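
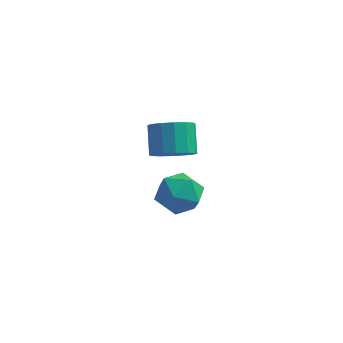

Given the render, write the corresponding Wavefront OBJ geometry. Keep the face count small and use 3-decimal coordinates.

v 2.043 4.797 -3.048
v 2.993 4.523 -2.428
v 1.267 3.137 -2.592
v 2.217 2.863 -1.972
v 1.503 3.709 -1.602
v 1.983 4.735 -1.884
v 2.277 2.925 -3.136
v 2.757 3.951 -3.418
v 3.138 3.366 -2.482
v 2.659 3.85 -1.535
v 1.601 3.81 -3.485
v 1.122 4.294 -2.538
v 2.593 1.731 1.595
v 3.31 1.379 2.128
v 2.924 2.278 3.239
v 2.207 2.629 2.705
v 3.507 1.765 1.885
v 3.122 2.663 2.995
v 3.46 2.141 1.564
v 3.074 3.04 2.674
v 3.181 2.407 1.251
v 2.795 3.306 2.362
v 2.743 2.493 1.03
v 2.358 3.391 2.141
v 2.266 2.373 0.961
v 1.88 3.272 2.072
v 1.876 2.082 1.061
v 1.49 2.981 2.172
v 1.678 1.697 1.305
v 1.293 2.595 2.415
v 1.726 1.32 1.626
v 1.34 2.219 2.736
v 2.005 1.054 1.938
v 1.619 1.953 3.049
v 2.442 0.969 2.159
v 2.057 1.867 3.27
v 2.92 1.088 2.228
v 2.534 1.987 3.339
f 1 12 6
f 1 6 2
f 1 2 8
f 1 8 11
f 1 11 12
f 2 6 10
f 6 12 5
f 12 11 3
f 11 8 7
f 8 2 9
f 4 10 5
f 4 5 3
f 4 3 7
f 4 7 9
f 4 9 10
f 5 10 6
f 3 5 12
f 7 3 11
f 9 7 8
f 10 9 2
f 14 13 17
f 14 17 15
f 15 17 18
f 15 18 16
f 17 13 19
f 17 19 18
f 18 19 20
f 18 20 16
f 19 13 21
f 19 21 20
f 20 21 22
f 20 22 16
f 21 13 23
f 21 23 22
f 22 23 24
f 22 24 16
f 23 13 25
f 23 25 24
f 24 25 26
f 24 26 16
f 25 13 27
f 25 27 26
f 26 27 28
f 26 28 16
f 27 13 29
f 27 29 28
f 28 29 30
f 28 30 16
f 29 13 31
f 29 31 30
f 30 31 32
f 30 32 16
f 31 13 33
f 31 33 32
f 32 33 34
f 32 34 16
f 33 13 35
f 33 35 34
f 34 35 36
f 34 36 16
f 35 13 37
f 35 37 36
f 36 37 38
f 36 38 16
f 37 13 14
f 37 14 38
f 38 14 15
f 38 15 16



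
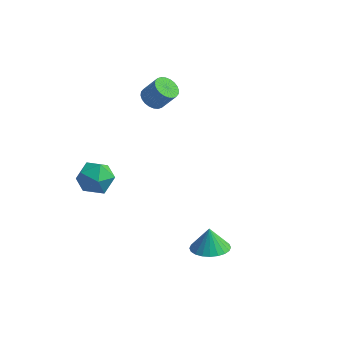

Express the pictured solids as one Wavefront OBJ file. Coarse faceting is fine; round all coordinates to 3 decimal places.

v -1.042 3.55 0.342
v -0.53 3.393 -0.008
v 0.134 3.473 0.928
v -0.378 3.63 1.278
v -0.529 3.642 -0.03
v 0.135 3.722 0.906
v -0.607 3.877 0.005
v 0.057 3.957 0.941
v -0.751 4.062 0.092
v -0.087 4.142 1.027
v -0.939 4.169 0.216
v -0.275 4.249 1.151
v -1.143 4.182 0.36
v -0.479 4.262 1.295
v -1.331 4.098 0.501
v -0.667 4.179 1.436
v -1.476 3.932 0.617
v -0.812 4.012 1.553
v -1.554 3.707 0.692
v -0.89 3.787 1.628
v -1.555 3.458 0.714
v -0.891 3.538 1.65
v -1.477 3.223 0.679
v -0.813 3.303 1.615
v -1.333 3.038 0.593
v -0.669 3.118 1.528
v -1.145 2.931 0.469
v -0.481 3.011 1.404
v -0.941 2.918 0.325
v -0.277 2.998 1.26
v -0.753 3.001 0.184
v -0.089 3.082 1.119
v -0.608 3.168 0.067
v 0.056 3.248 1.003
v -1.072 -1.33 -0.194
v -0.804 -1.715 -0.992
v -1.756 -2.605 0.192
v -1.488 -2.99 -0.606
v -0.862 -2.793 0.045
v -0.439 -2.005 -0.193
v -2.121 -2.315 -0.607
v -1.698 -1.527 -0.845
v -1.453 -2.323 -1.247
v -0.674 -2.619 -0.844
v -1.886 -1.701 0.044
v -1.107 -1.997 0.447
v 3.779 -1.729 -3.841
v 4.368 -2.333 -3.591
v 3.621 -1.451 -2.799
v 4.569 -2.057 -3.634
v 4.649 -1.732 -3.708
v 4.597 -1.406 -3.803
v 4.42 -1.129 -3.904
v 4.146 -0.944 -3.994
v 3.816 -0.878 -4.062
v 3.48 -0.941 -4.096
v 3.19 -1.125 -4.091
v 2.989 -1.4 -4.048
v 2.909 -1.725 -3.974
v 2.961 -2.051 -3.879
v 3.138 -2.328 -3.779
v 3.412 -2.514 -3.688
v 3.742 -2.58 -3.62
v 4.078 -2.516 -3.586
f 2 1 5
f 2 5 3
f 3 5 6
f 3 6 4
f 5 1 7
f 5 7 6
f 6 7 8
f 6 8 4
f 7 1 9
f 7 9 8
f 8 9 10
f 8 10 4
f 9 1 11
f 9 11 10
f 10 11 12
f 10 12 4
f 11 1 13
f 11 13 12
f 12 13 14
f 12 14 4
f 13 1 15
f 13 15 14
f 14 15 16
f 14 16 4
f 15 1 17
f 15 17 16
f 16 17 18
f 16 18 4
f 17 1 19
f 17 19 18
f 18 19 20
f 18 20 4
f 19 1 21
f 19 21 20
f 20 21 22
f 20 22 4
f 21 1 23
f 21 23 22
f 22 23 24
f 22 24 4
f 23 1 25
f 23 25 24
f 24 25 26
f 24 26 4
f 25 1 27
f 25 27 26
f 26 27 28
f 26 28 4
f 27 1 29
f 27 29 28
f 28 29 30
f 28 30 4
f 29 1 31
f 29 31 30
f 30 31 32
f 30 32 4
f 31 1 33
f 31 33 32
f 32 33 34
f 32 34 4
f 33 1 2
f 33 2 34
f 34 2 3
f 34 3 4
f 35 46 40
f 35 40 36
f 35 36 42
f 35 42 45
f 35 45 46
f 36 40 44
f 40 46 39
f 46 45 37
f 45 42 41
f 42 36 43
f 38 44 39
f 38 39 37
f 38 37 41
f 38 41 43
f 38 43 44
f 39 44 40
f 37 39 46
f 41 37 45
f 43 41 42
f 44 43 36
f 48 47 50
f 48 50 49
f 50 47 51
f 50 51 49
f 51 47 52
f 51 52 49
f 52 47 53
f 52 53 49
f 53 47 54
f 53 54 49
f 54 47 55
f 54 55 49
f 55 47 56
f 55 56 49
f 56 47 57
f 56 57 49
f 57 47 58
f 57 58 49
f 58 47 59
f 58 59 49
f 59 47 60
f 59 60 49
f 60 47 61
f 60 61 49
f 61 47 62
f 61 62 49
f 62 47 63
f 62 63 49
f 63 47 64
f 63 64 49
f 64 47 48
f 64 48 49



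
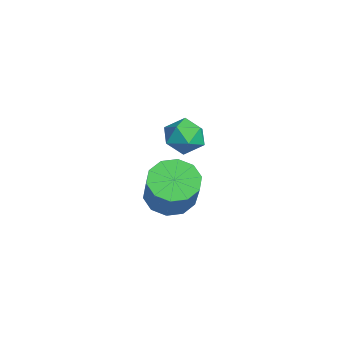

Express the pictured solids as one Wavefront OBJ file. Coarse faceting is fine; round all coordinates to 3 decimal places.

v 3.385 -0.096 -4.19
v 3.794 -0.785 -4.554
v 4.924 -0.853 -3.154
v 4.515 -0.164 -2.79
v 4.039 -0.332 -4.729
v 5.169 -0.4 -3.329
v 4.035 0.211 -4.699
v 5.164 0.143 -3.299
v 3.782 0.637 -4.474
v 4.911 0.568 -3.074
v 3.377 0.783 -4.141
v 4.507 0.714 -2.741
v 2.976 0.593 -3.826
v 4.106 0.525 -2.426
v 2.731 0.14 -3.651
v 3.861 0.072 -2.251
v 2.736 -0.403 -3.681
v 3.865 -0.471 -2.281
v 2.989 -0.828 -3.906
v 4.118 -0.897 -2.506
v 3.393 -0.974 -4.239
v 4.523 -1.043 -2.839
v 0.152 1.558 -3.168
v 0.797 1.368 -2.718
v 0.223 0.392 -3.762
v 0.868 0.202 -3.312
v 0.139 0.263 -2.967
v 0.095 0.983 -2.6
v 0.925 0.777 -3.88
v 0.881 1.497 -3.513
v 1.276 0.885 -3.158
v 0.789 0.568 -2.594
v 0.231 1.192 -3.886
v -0.256 0.875 -3.322
f 2 1 5
f 2 5 3
f 3 5 6
f 3 6 4
f 5 1 7
f 5 7 6
f 6 7 8
f 6 8 4
f 7 1 9
f 7 9 8
f 8 9 10
f 8 10 4
f 9 1 11
f 9 11 10
f 10 11 12
f 10 12 4
f 11 1 13
f 11 13 12
f 12 13 14
f 12 14 4
f 13 1 15
f 13 15 14
f 14 15 16
f 14 16 4
f 15 1 17
f 15 17 16
f 16 17 18
f 16 18 4
f 17 1 19
f 17 19 18
f 18 19 20
f 18 20 4
f 19 1 21
f 19 21 20
f 20 21 22
f 20 22 4
f 21 1 2
f 21 2 22
f 22 2 3
f 22 3 4
f 23 34 28
f 23 28 24
f 23 24 30
f 23 30 33
f 23 33 34
f 24 28 32
f 28 34 27
f 34 33 25
f 33 30 29
f 30 24 31
f 26 32 27
f 26 27 25
f 26 25 29
f 26 29 31
f 26 31 32
f 27 32 28
f 25 27 34
f 29 25 33
f 31 29 30
f 32 31 24



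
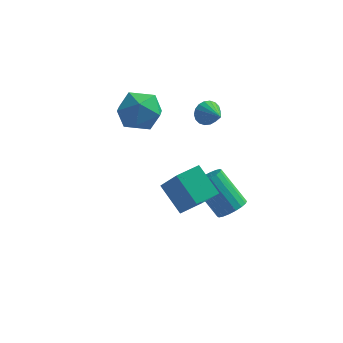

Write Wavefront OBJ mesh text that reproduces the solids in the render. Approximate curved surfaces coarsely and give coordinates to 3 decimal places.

v -1.419 4.214 1.645
v -0.495 4.859 1.947
v -0.345 2.661 1.673
v 0.579 3.306 1.975
v -0.297 3.152 2.73
v -0.961 4.112 2.713
v 0.121 3.408 0.907
v -0.543 4.368 0.89
v 0.457 4.361 1.491
v 0.199 4.202 2.618
v -1.039 3.318 1.002
v -1.297 3.159 2.129
v 3.925 2.487 -3.26
v 4.39 2.134 -2.759
v 3.16 2.699 -1.219
v 2.695 3.053 -1.72
v 4.519 2.451 -2.772
v 3.29 3.016 -1.232
v 4.531 2.775 -2.882
v 3.301 3.34 -1.342
v 4.422 3.043 -3.067
v 3.193 3.608 -1.527
v 4.215 3.2 -3.29
v 2.985 3.765 -1.75
v 3.95 3.216 -3.507
v 2.721 3.781 -1.967
v 3.681 3.088 -3.675
v 2.451 3.653 -2.135
v 3.46 2.841 -3.761
v 2.23 3.406 -2.221
v 3.33 2.524 -3.748
v 2.101 3.089 -2.208
v 3.319 2.2 -3.638
v 2.089 2.765 -2.098
v 3.427 1.932 -3.453
v 2.198 2.497 -1.913
v 3.635 1.775 -3.23
v 2.405 2.34 -1.69
v 3.899 1.759 -3.013
v 2.67 2.324 -1.473
v 4.169 1.887 -2.845
v 2.939 2.452 -1.305
v 2.97 -1.338 0.11
v 1.978 -0.54 1.159
v 2.095 -0.293 -1.513
v 1.103 0.505 -0.464
v 3.777 -0.485 0.224
v 2.785 0.313 1.273
v 2.902 0.56 -1.399
v 1.91 1.358 -0.35
v 2.743 2.711 2.856
v 3.11 2.75 2.32
v 3.457 1.889 3.284
v 3.231 2.946 2.496
v 3.255 3.096 2.742
v 3.178 3.169 3.011
v 3.015 3.152 3.249
v 2.798 3.047 3.41
v 2.57 2.876 3.46
v 2.377 2.672 3.391
v 2.256 2.476 3.216
v 2.232 2.327 2.97
v 2.309 2.254 2.701
v 2.472 2.271 2.462
v 2.689 2.376 2.302
v 2.916 2.547 2.251
f 1 12 6
f 1 6 2
f 1 2 8
f 1 8 11
f 1 11 12
f 2 6 10
f 6 12 5
f 12 11 3
f 11 8 7
f 8 2 9
f 4 10 5
f 4 5 3
f 4 3 7
f 4 7 9
f 4 9 10
f 5 10 6
f 3 5 12
f 7 3 11
f 9 7 8
f 10 9 2
f 14 13 17
f 14 17 15
f 15 17 18
f 15 18 16
f 17 13 19
f 17 19 18
f 18 19 20
f 18 20 16
f 19 13 21
f 19 21 20
f 20 21 22
f 20 22 16
f 21 13 23
f 21 23 22
f 22 23 24
f 22 24 16
f 23 13 25
f 23 25 24
f 24 25 26
f 24 26 16
f 25 13 27
f 25 27 26
f 26 27 28
f 26 28 16
f 27 13 29
f 27 29 28
f 28 29 30
f 28 30 16
f 29 13 31
f 29 31 30
f 30 31 32
f 30 32 16
f 31 13 33
f 31 33 32
f 32 33 34
f 32 34 16
f 33 13 35
f 33 35 34
f 34 35 36
f 34 36 16
f 35 13 37
f 35 37 36
f 36 37 38
f 36 38 16
f 37 13 39
f 37 39 38
f 38 39 40
f 38 40 16
f 39 13 41
f 39 41 40
f 40 41 42
f 40 42 16
f 41 13 14
f 41 14 42
f 42 14 15
f 42 15 16
f 44 46 43
f 47 44 43
f 43 46 45
f 45 47 43
f 44 50 46
f 48 44 47
f 48 50 44
f 46 50 45
f 49 47 45
f 45 50 49
f 49 48 47
f 50 48 49
f 52 51 54
f 52 54 53
f 54 51 55
f 54 55 53
f 55 51 56
f 55 56 53
f 56 51 57
f 56 57 53
f 57 51 58
f 57 58 53
f 58 51 59
f 58 59 53
f 59 51 60
f 59 60 53
f 60 51 61
f 60 61 53
f 61 51 62
f 61 62 53
f 62 51 63
f 62 63 53
f 63 51 64
f 63 64 53
f 64 51 65
f 64 65 53
f 65 51 66
f 65 66 53
f 66 51 52
f 66 52 53



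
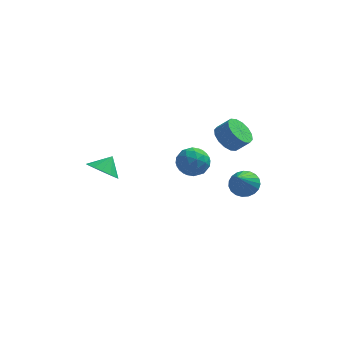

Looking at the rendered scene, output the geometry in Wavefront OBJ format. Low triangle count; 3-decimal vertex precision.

v -4.064 -3.226 0.712
v -3.34 -2.974 0.055
v -3.576 -2.554 1.508
v -3.716 -2.618 -0.015
v -4.186 -2.425 0.11
v -4.623 -2.446 0.396
v -4.91 -2.677 0.767
v -4.97 -3.054 1.124
v -4.788 -3.478 1.37
v -4.412 -3.834 1.44
v -3.942 -4.027 1.315
v -3.506 -4.006 1.028
v -3.218 -3.775 0.657
v -3.158 -3.398 0.301
v 0.686 2.545 -1.061
v 1.382 2.112 -1.753
v -0.542 1.448 -1.607
v 0.154 1.015 -2.299
v 0.285 0.867 -1.245
v 1.044 1.546 -0.908
v -0.204 2.014 -2.452
v 0.555 2.693 -2.115
v 0.831 1.784 -2.613
v 1.133 1.075 -1.867
v -0.293 2.485 -1.493
v 0.009 1.776 -0.747
v 1.142 2.425 -1.359
v -0.302 1.135 -2.001
v -0.225 1.048 -1.381
v 0.184 0.794 -1.789
v 0.943 2.092 -0.862
v 1.352 1.838 -1.269
v 0.707 1.106 -0.97
v -0.512 1.722 -2.091
v -0.103 1.468 -2.498
v 0.656 2.766 -1.571
v 1.065 2.512 -1.979
v 0.133 2.454 -2.39
v 1.227 1.978 -2.272
v 0.505 1.333 -2.593
v 0.295 1.92 -2.683
v 0.741 2.319 -2.484
v 1.404 1.561 -1.833
v 0.683 0.916 -2.154
v 0.76 0.829 -1.535
v 1.206 1.228 -1.336
v 1.081 1.368 -2.339
v 0.157 2.644 -1.206
v -0.564 1.999 -1.527
v -0.366 2.332 -2.024
v 0.08 2.731 -1.825
v 0.335 2.227 -0.767
v -0.387 1.582 -1.088
v 0.099 1.241 -0.876
v 0.545 1.64 -0.677
v -0.241 2.192 -1.021
v 2.33 1.554 0.573
v 3.026 1.535 -0.13
v 3.807 1.487 0.644
v 3.11 1.506 1.347
v 2.955 2.032 -0.027
v 3.735 1.984 0.747
v 2.717 2.401 0.236
v 3.497 2.353 1.01
v 2.374 2.543 0.59
v 3.154 2.495 1.364
v 2.02 2.42 0.94
v 2.8 2.371 1.714
v 1.749 2.065 1.191
v 2.529 2.016 1.965
v 1.633 1.573 1.276
v 2.414 1.525 2.05
v 1.705 1.076 1.173
v 2.485 1.028 1.947
v 1.943 0.707 0.91
v 2.723 0.659 1.684
v 2.286 0.565 0.556
v 3.066 0.517 1.33
v 2.64 0.689 0.206
v 3.42 0.64 0.98
v 2.911 1.044 -0.045
v 3.691 0.995 0.729
v 3.461 0.416 -2.373
v 4.298 0.065 -2.527
v 3.139 -1.036 -0.807
v 4.371 0.332 -2.263
v 4.287 0.614 -2.019
v 4.061 0.862 -1.835
v 3.73 1.033 -1.745
v 3.354 1.097 -1.763
v 2.996 1.044 -1.887
v 2.718 0.882 -2.094
v 2.569 0.639 -2.35
v 2.574 0.358 -2.61
v 2.733 0.087 -2.828
v 3.018 -0.127 -2.968
v 3.379 -0.247 -3.005
v 3.755 -0.252 -2.933
v 4.08 -0.142 -2.763
f 2 1 4
f 2 4 3
f 4 1 5
f 4 5 3
f 5 1 6
f 5 6 3
f 6 1 7
f 6 7 3
f 7 1 8
f 7 8 3
f 8 1 9
f 8 9 3
f 9 1 10
f 9 10 3
f 10 1 11
f 10 11 3
f 11 1 12
f 11 12 3
f 12 1 13
f 12 13 3
f 13 1 14
f 13 14 3
f 14 1 2
f 14 2 3
f 15 52 31
f 52 26 55
f 31 55 20
f 52 55 31
f 15 31 27
f 31 20 32
f 27 32 16
f 31 32 27
f 15 27 36
f 27 16 37
f 36 37 22
f 27 37 36
f 15 36 48
f 36 22 51
f 48 51 25
f 36 51 48
f 15 48 52
f 48 25 56
f 52 56 26
f 48 56 52
f 16 32 43
f 32 20 46
f 43 46 24
f 32 46 43
f 20 55 33
f 55 26 54
f 33 54 19
f 55 54 33
f 26 56 53
f 56 25 49
f 53 49 17
f 56 49 53
f 25 51 50
f 51 22 38
f 50 38 21
f 51 38 50
f 22 37 42
f 37 16 39
f 42 39 23
f 37 39 42
f 18 44 30
f 44 24 45
f 30 45 19
f 44 45 30
f 18 30 28
f 30 19 29
f 28 29 17
f 30 29 28
f 18 28 35
f 28 17 34
f 35 34 21
f 28 34 35
f 18 35 40
f 35 21 41
f 40 41 23
f 35 41 40
f 18 40 44
f 40 23 47
f 44 47 24
f 40 47 44
f 19 45 33
f 45 24 46
f 33 46 20
f 45 46 33
f 17 29 53
f 29 19 54
f 53 54 26
f 29 54 53
f 21 34 50
f 34 17 49
f 50 49 25
f 34 49 50
f 23 41 42
f 41 21 38
f 42 38 22
f 41 38 42
f 24 47 43
f 47 23 39
f 43 39 16
f 47 39 43
f 58 57 61
f 58 61 59
f 59 61 62
f 59 62 60
f 61 57 63
f 61 63 62
f 62 63 64
f 62 64 60
f 63 57 65
f 63 65 64
f 64 65 66
f 64 66 60
f 65 57 67
f 65 67 66
f 66 67 68
f 66 68 60
f 67 57 69
f 67 69 68
f 68 69 70
f 68 70 60
f 69 57 71
f 69 71 70
f 70 71 72
f 70 72 60
f 71 57 73
f 71 73 72
f 72 73 74
f 72 74 60
f 73 57 75
f 73 75 74
f 74 75 76
f 74 76 60
f 75 57 77
f 75 77 76
f 76 77 78
f 76 78 60
f 77 57 79
f 77 79 78
f 78 79 80
f 78 80 60
f 79 57 81
f 79 81 80
f 80 81 82
f 80 82 60
f 81 57 58
f 81 58 82
f 82 58 59
f 82 59 60
f 84 83 86
f 84 86 85
f 86 83 87
f 86 87 85
f 87 83 88
f 87 88 85
f 88 83 89
f 88 89 85
f 89 83 90
f 89 90 85
f 90 83 91
f 90 91 85
f 91 83 92
f 91 92 85
f 92 83 93
f 92 93 85
f 93 83 94
f 93 94 85
f 94 83 95
f 94 95 85
f 95 83 96
f 95 96 85
f 96 83 97
f 96 97 85
f 97 83 98
f 97 98 85
f 98 83 99
f 98 99 85
f 99 83 84
f 99 84 85



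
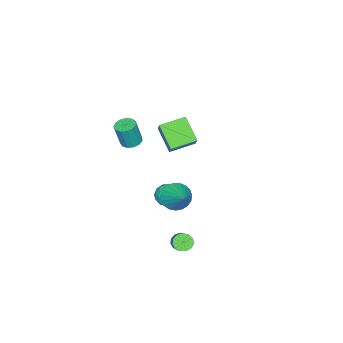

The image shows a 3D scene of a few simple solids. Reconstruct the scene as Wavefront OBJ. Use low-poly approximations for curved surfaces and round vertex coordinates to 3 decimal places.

v 0.579 -1.9 1.974
v 1.163 -2.162 1.815
v 1.486 -2.382 3.367
v 0.901 -2.12 3.526
v 1.219 -1.796 1.856
v 1.542 -2.016 3.407
v 1.072 -1.464 1.933
v 1.395 -1.684 3.485
v 0.768 -1.27 2.024
v 1.091 -1.49 3.576
v 0.404 -1.276 2.099
v 0.727 -1.496 3.651
v 0.095 -1.48 2.134
v 0.418 -1.7 3.686
v -0.06 -1.818 2.119
v 0.263 -2.038 3.67
v -0.013 -2.181 2.057
v 0.31 -2.401 3.609
v 0.222 -2.456 1.97
v 0.545 -2.676 3.521
v 0.571 -2.554 1.883
v 0.894 -2.774 3.435
v 0.921 -2.444 1.826
v 1.244 -2.664 3.377
v 3.395 2.896 -3.004
v 3.804 2.948 -3.441
v 4.574 3.515 -2.652
v 4.165 3.464 -2.216
v 3.613 3.227 -3.455
v 4.384 3.794 -2.666
v 3.353 3.401 -3.327
v 4.124 3.968 -2.538
v 3.107 3.415 -3.096
v 3.877 3.982 -2.307
v 2.952 3.264 -2.836
v 3.722 3.831 -2.047
v 2.937 2.997 -2.63
v 3.708 3.564 -1.841
v 3.068 2.697 -2.542
v 3.838 3.265 -1.753
v 3.303 2.461 -2.601
v 4.073 3.029 -1.813
v 3.566 2.363 -2.789
v 4.337 2.931 -2
v 3.776 2.435 -3.045
v 4.546 3.002 -2.256
v 3.864 2.652 -3.287
v 4.635 3.22 -2.499
v -3.115 -1.484 -1.371
v -3.803 -2.648 -0.123
v -4.296 -0.369 -0.982
v -4.984 -1.533 0.266
v -1.956 -0.727 -0.026
v -2.644 -1.891 1.222
v -3.137 0.388 0.363
v -3.825 -0.776 1.611
v 2.019 1.823 -0.472
v 2.806 1.476 -0.85
v 2.981 2.937 0.512
v 2.72 1.768 -1.095
v 2.512 2.069 -1.233
v 2.219 2.328 -1.239
v 1.891 2.499 -1.112
v 1.586 2.554 -0.875
v 1.355 2.482 -0.568
v 1.239 2.296 -0.244
v 1.258 2.029 0.041
v 1.408 1.726 0.237
v 1.664 1.44 0.31
v 1.981 1.22 0.248
v 2.305 1.104 0.062
v 2.579 1.113 -0.216
v 2.757 1.245 -0.539
v 1.158 1.158 -2.161
v 1.62 0.556 -1.821
v 0.08 0.704 -1.499
v 0.542 0.102 -1.159
v 0.664 0.894 -0.939
v 1.33 1.175 -1.348
v 0.37 0.085 -1.972
v 1.036 0.366 -2.381
v 1.133 -0.106 -1.704
v 1.314 0.393 -1.066
v 0.386 0.867 -2.254
v 0.567 1.366 -1.616
v 1.484 0.897 -2.049
v 0.216 0.363 -1.271
v 0.288 0.828 -1.141
v 0.559 0.475 -0.942
v 1.313 1.26 -1.771
v 1.585 0.907 -1.571
v 1.023 1.105 -1.053
v 0.115 0.353 -1.749
v 0.387 -0 -1.549
v 1.141 0.785 -2.378
v 1.412 0.432 -2.179
v 0.677 0.155 -2.267
v 1.469 0.154 -1.781
v 0.835 -0.113 -1.392
v 0.734 -0.123 -1.869
v 1.126 0.042 -2.11
v 1.575 0.448 -1.406
v 0.942 0.181 -1.017
v 1.013 0.646 -0.887
v 1.405 0.811 -1.128
v 1.289 0.058 -1.337
v 0.758 1.079 -2.303
v 0.125 0.812 -1.914
v 0.295 0.449 -2.192
v 0.687 0.614 -2.433
v 0.865 1.373 -1.928
v 0.231 1.106 -1.539
v 0.574 1.218 -1.21
v 0.966 1.383 -1.451
v 0.411 1.202 -1.983
f 2 1 5
f 2 5 3
f 3 5 6
f 3 6 4
f 5 1 7
f 5 7 6
f 6 7 8
f 6 8 4
f 7 1 9
f 7 9 8
f 8 9 10
f 8 10 4
f 9 1 11
f 9 11 10
f 10 11 12
f 10 12 4
f 11 1 13
f 11 13 12
f 12 13 14
f 12 14 4
f 13 1 15
f 13 15 14
f 14 15 16
f 14 16 4
f 15 1 17
f 15 17 16
f 16 17 18
f 16 18 4
f 17 1 19
f 17 19 18
f 18 19 20
f 18 20 4
f 19 1 21
f 19 21 20
f 20 21 22
f 20 22 4
f 21 1 23
f 21 23 22
f 22 23 24
f 22 24 4
f 23 1 2
f 23 2 24
f 24 2 3
f 24 3 4
f 26 25 29
f 26 29 27
f 27 29 30
f 27 30 28
f 29 25 31
f 29 31 30
f 30 31 32
f 30 32 28
f 31 25 33
f 31 33 32
f 32 33 34
f 32 34 28
f 33 25 35
f 33 35 34
f 34 35 36
f 34 36 28
f 35 25 37
f 35 37 36
f 36 37 38
f 36 38 28
f 37 25 39
f 37 39 38
f 38 39 40
f 38 40 28
f 39 25 41
f 39 41 40
f 40 41 42
f 40 42 28
f 41 25 43
f 41 43 42
f 42 43 44
f 42 44 28
f 43 25 45
f 43 45 44
f 44 45 46
f 44 46 28
f 45 25 47
f 45 47 46
f 46 47 48
f 46 48 28
f 47 25 26
f 47 26 48
f 48 26 27
f 48 27 28
f 50 52 49
f 53 50 49
f 49 52 51
f 51 53 49
f 50 56 52
f 54 50 53
f 54 56 50
f 52 56 51
f 55 53 51
f 51 56 55
f 55 54 53
f 56 54 55
f 58 57 60
f 58 60 59
f 60 57 61
f 60 61 59
f 61 57 62
f 61 62 59
f 62 57 63
f 62 63 59
f 63 57 64
f 63 64 59
f 64 57 65
f 64 65 59
f 65 57 66
f 65 66 59
f 66 57 67
f 66 67 59
f 67 57 68
f 67 68 59
f 68 57 69
f 68 69 59
f 69 57 70
f 69 70 59
f 70 57 71
f 70 71 59
f 71 57 72
f 71 72 59
f 72 57 73
f 72 73 59
f 73 57 58
f 73 58 59
f 74 111 90
f 111 85 114
f 90 114 79
f 111 114 90
f 74 90 86
f 90 79 91
f 86 91 75
f 90 91 86
f 74 86 95
f 86 75 96
f 95 96 81
f 86 96 95
f 74 95 107
f 95 81 110
f 107 110 84
f 95 110 107
f 74 107 111
f 107 84 115
f 111 115 85
f 107 115 111
f 75 91 102
f 91 79 105
f 102 105 83
f 91 105 102
f 79 114 92
f 114 85 113
f 92 113 78
f 114 113 92
f 85 115 112
f 115 84 108
f 112 108 76
f 115 108 112
f 84 110 109
f 110 81 97
f 109 97 80
f 110 97 109
f 81 96 101
f 96 75 98
f 101 98 82
f 96 98 101
f 77 103 89
f 103 83 104
f 89 104 78
f 103 104 89
f 77 89 87
f 89 78 88
f 87 88 76
f 89 88 87
f 77 87 94
f 87 76 93
f 94 93 80
f 87 93 94
f 77 94 99
f 94 80 100
f 99 100 82
f 94 100 99
f 77 99 103
f 99 82 106
f 103 106 83
f 99 106 103
f 78 104 92
f 104 83 105
f 92 105 79
f 104 105 92
f 76 88 112
f 88 78 113
f 112 113 85
f 88 113 112
f 80 93 109
f 93 76 108
f 109 108 84
f 93 108 109
f 82 100 101
f 100 80 97
f 101 97 81
f 100 97 101
f 83 106 102
f 106 82 98
f 102 98 75
f 106 98 102



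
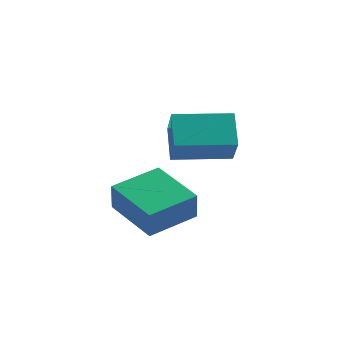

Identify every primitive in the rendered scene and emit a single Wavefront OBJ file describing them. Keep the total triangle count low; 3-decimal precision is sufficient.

v -1.236 -2.905 -4.177
v -1.169 -3.184 -3.053
v -0.021 -1.472 -3.894
v 0.046 -1.751 -2.769
v 0.374 -4.189 -4.591
v 0.441 -4.468 -3.466
v 1.589 -2.756 -4.307
v 1.656 -3.035 -3.183
v 1.001 -3.966 -1.125
v 1.323 -4.728 -0.071
v 0.653 -2.945 -0.28
v 0.975 -3.707 0.774
v 2.865 -3.273 -1.194
v 3.187 -4.035 -0.14
v 2.517 -2.252 -0.349
v 2.839 -3.014 0.705
f 2 4 1
f 5 2 1
f 1 4 3
f 3 5 1
f 2 8 4
f 6 2 5
f 6 8 2
f 4 8 3
f 7 5 3
f 3 8 7
f 7 6 5
f 8 6 7
f 10 12 9
f 13 10 9
f 9 12 11
f 11 13 9
f 10 16 12
f 14 10 13
f 14 16 10
f 12 16 11
f 15 13 11
f 11 16 15
f 15 14 13
f 16 14 15



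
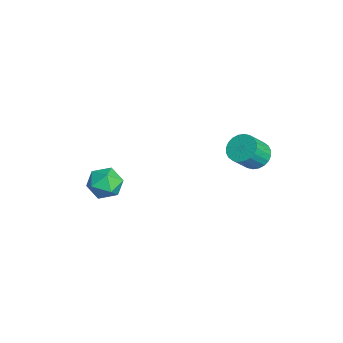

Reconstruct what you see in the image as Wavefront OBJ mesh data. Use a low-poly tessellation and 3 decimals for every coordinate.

v -1.799 -3.327 -4.524
v -1.287 -3.703 -3.837
v -3.033 -4.017 -3.983
v -2.521 -4.393 -3.296
v -2.686 -3.472 -3.306
v -1.924 -3.045 -3.64
v -2.396 -4.675 -4.18
v -1.634 -4.248 -4.514
v -1.656 -4.536 -3.624
v -1.836 -3.793 -3.084
v -2.484 -3.927 -4.736
v -2.664 -3.184 -4.196
v 2.351 2.025 0.859
v 2.953 2.453 0.911
v 3.39 1.722 1.854
v 2.789 1.295 1.801
v 2.774 2.584 1.096
v 3.211 1.854 2.038
v 2.531 2.631 1.245
v 2.968 1.9 2.187
v 2.261 2.585 1.335
v 2.698 1.854 2.277
v 2.004 2.454 1.352
v 2.441 1.723 2.294
v 1.8 2.257 1.295
v 2.237 1.527 2.237
v 1.68 2.026 1.171
v 2.117 1.295 2.113
v 1.663 1.794 0.999
v 2.1 1.063 1.941
v 1.75 1.598 0.806
v 2.187 0.867 1.749
v 1.929 1.466 0.622
v 2.366 0.736 1.564
v 2.172 1.42 0.473
v 2.609 0.689 1.415
v 2.442 1.466 0.383
v 2.879 0.735 1.325
v 2.699 1.597 0.366
v 3.136 0.866 1.308
v 2.903 1.793 0.423
v 3.34 1.063 1.365
v 3.023 2.025 0.547
v 3.46 1.294 1.489
v 3.04 2.257 0.719
v 3.477 1.526 1.661
f 1 12 6
f 1 6 2
f 1 2 8
f 1 8 11
f 1 11 12
f 2 6 10
f 6 12 5
f 12 11 3
f 11 8 7
f 8 2 9
f 4 10 5
f 4 5 3
f 4 3 7
f 4 7 9
f 4 9 10
f 5 10 6
f 3 5 12
f 7 3 11
f 9 7 8
f 10 9 2
f 14 13 17
f 14 17 15
f 15 17 18
f 15 18 16
f 17 13 19
f 17 19 18
f 18 19 20
f 18 20 16
f 19 13 21
f 19 21 20
f 20 21 22
f 20 22 16
f 21 13 23
f 21 23 22
f 22 23 24
f 22 24 16
f 23 13 25
f 23 25 24
f 24 25 26
f 24 26 16
f 25 13 27
f 25 27 26
f 26 27 28
f 26 28 16
f 27 13 29
f 27 29 28
f 28 29 30
f 28 30 16
f 29 13 31
f 29 31 30
f 30 31 32
f 30 32 16
f 31 13 33
f 31 33 32
f 32 33 34
f 32 34 16
f 33 13 35
f 33 35 34
f 34 35 36
f 34 36 16
f 35 13 37
f 35 37 36
f 36 37 38
f 36 38 16
f 37 13 39
f 37 39 38
f 38 39 40
f 38 40 16
f 39 13 41
f 39 41 40
f 40 41 42
f 40 42 16
f 41 13 43
f 41 43 42
f 42 43 44
f 42 44 16
f 43 13 45
f 43 45 44
f 44 45 46
f 44 46 16
f 45 13 14
f 45 14 46
f 46 14 15
f 46 15 16



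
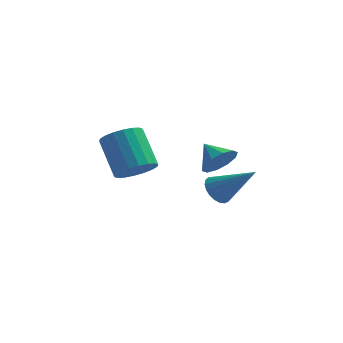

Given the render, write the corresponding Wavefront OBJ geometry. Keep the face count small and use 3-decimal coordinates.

v -1.219 0.1 2.024
v -0.359 0.352 2.306
v -1.16 1.572 3.658
v -2.021 1.32 3.376
v -0.443 0.63 2.005
v -1.245 1.85 3.357
v -0.681 0.803 1.708
v -1.483 2.023 3.06
v -1.026 0.837 1.473
v -1.827 2.057 2.825
v -1.409 0.724 1.348
v -2.21 1.945 2.7
v -1.754 0.488 1.356
v -2.556 1.709 2.708
v -1.994 0.176 1.497
v -2.795 1.396 2.849
v -2.08 -0.152 1.742
v -2.881 1.068 3.094
v -1.995 -0.43 2.043
v -2.797 0.79 3.395
v -1.757 -0.603 2.34
v -2.559 0.617 3.692
v -1.413 -0.637 2.575
v -2.214 0.583 3.927
v -1.03 -0.525 2.7
v -1.831 0.696 4.052
v -0.684 -0.289 2.692
v -1.486 0.932 4.044
v -0.445 0.024 2.551
v -1.246 1.244 3.903
v 2.174 0.031 2.847
v 2.687 0.009 3.537
v 1.446 0.769 3.413
v 2.849 0.408 3.224
v 2.752 0.662 2.768
v 2.435 0.676 2.342
v 2.018 0.443 2.109
v 1.66 0.053 2.158
v 1.498 -0.345 2.47
v 1.595 -0.6 2.927
v 1.912 -0.614 3.353
v 2.33 -0.381 3.586
v 2.309 -2.278 2.597
v 2.75 -1.876 2.213
v 3.811 -2.642 3.943
v 2.633 -1.678 2.398
v 2.459 -1.584 2.617
v 2.259 -1.61 2.833
v 2.068 -1.751 3.008
v 1.919 -1.983 3.112
v 1.837 -2.267 3.127
v 1.836 -2.552 3.051
v 1.917 -2.789 2.896
v 2.066 -2.939 2.689
v 2.257 -2.973 2.466
v 2.457 -2.888 2.266
v 2.631 -2.697 2.124
v 2.749 -2.434 2.063
v 2.791 -2.143 2.094
f 2 1 5
f 2 5 3
f 3 5 6
f 3 6 4
f 5 1 7
f 5 7 6
f 6 7 8
f 6 8 4
f 7 1 9
f 7 9 8
f 8 9 10
f 8 10 4
f 9 1 11
f 9 11 10
f 10 11 12
f 10 12 4
f 11 1 13
f 11 13 12
f 12 13 14
f 12 14 4
f 13 1 15
f 13 15 14
f 14 15 16
f 14 16 4
f 15 1 17
f 15 17 16
f 16 17 18
f 16 18 4
f 17 1 19
f 17 19 18
f 18 19 20
f 18 20 4
f 19 1 21
f 19 21 20
f 20 21 22
f 20 22 4
f 21 1 23
f 21 23 22
f 22 23 24
f 22 24 4
f 23 1 25
f 23 25 24
f 24 25 26
f 24 26 4
f 25 1 27
f 25 27 26
f 26 27 28
f 26 28 4
f 27 1 29
f 27 29 28
f 28 29 30
f 28 30 4
f 29 1 2
f 29 2 30
f 30 2 3
f 30 3 4
f 32 31 34
f 32 34 33
f 34 31 35
f 34 35 33
f 35 31 36
f 35 36 33
f 36 31 37
f 36 37 33
f 37 31 38
f 37 38 33
f 38 31 39
f 38 39 33
f 39 31 40
f 39 40 33
f 40 31 41
f 40 41 33
f 41 31 42
f 41 42 33
f 42 31 32
f 42 32 33
f 44 43 46
f 44 46 45
f 46 43 47
f 46 47 45
f 47 43 48
f 47 48 45
f 48 43 49
f 48 49 45
f 49 43 50
f 49 50 45
f 50 43 51
f 50 51 45
f 51 43 52
f 51 52 45
f 52 43 53
f 52 53 45
f 53 43 54
f 53 54 45
f 54 43 55
f 54 55 45
f 55 43 56
f 55 56 45
f 56 43 57
f 56 57 45
f 57 43 58
f 57 58 45
f 58 43 59
f 58 59 45
f 59 43 44
f 59 44 45



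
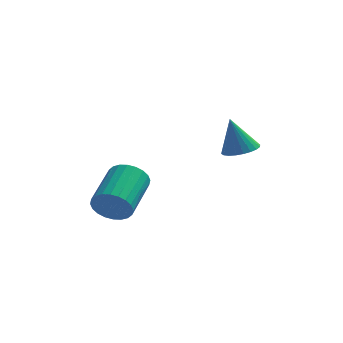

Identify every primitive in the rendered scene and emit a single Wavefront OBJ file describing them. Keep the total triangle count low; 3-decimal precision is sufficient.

v -3.024 -2.335 -3.405
v -2.768 -2.6 -2.821
v -2.461 -1.05 -2.252
v -2.716 -0.785 -2.835
v -2.547 -2.588 -2.974
v -2.24 -1.038 -2.405
v -2.399 -2.537 -3.193
v -2.091 -0.987 -2.623
v -2.345 -2.455 -3.444
v -2.038 -0.905 -2.874
v -2.395 -2.355 -3.689
v -2.088 -0.805 -3.119
v -2.541 -2.252 -3.891
v -2.233 -0.702 -3.321
v -2.76 -2.162 -4.018
v -2.453 -0.612 -3.449
v -3.019 -2.098 -4.053
v -2.712 -0.548 -3.483
v -3.279 -2.07 -3.988
v -2.972 -0.52 -3.419
v -3.5 -2.082 -3.835
v -3.193 -0.532 -3.266
v -3.649 -2.133 -3.617
v -3.341 -0.583 -3.047
v -3.702 -2.215 -3.366
v -3.395 -0.665 -2.796
v -3.652 -2.315 -3.121
v -3.345 -0.765 -2.551
v -3.507 -2.418 -2.919
v -3.199 -0.868 -2.349
v -3.287 -2.508 -2.791
v -2.98 -0.958 -2.222
v -3.028 -2.572 -2.757
v -2.721 -1.022 -2.187
v 0.813 -1.64 -1.05
v 1.288 -1.274 -0.939
v 0.467 -1.56 0.17
v 1.12 -1.115 -0.997
v 0.905 -1.037 -1.063
v 0.677 -1.05 -1.127
v 0.468 -1.153 -1.179
v 0.313 -1.33 -1.212
v 0.233 -1.554 -1.22
v 0.242 -1.791 -1.202
v 0.337 -2.005 -1.161
v 0.505 -2.164 -1.103
v 0.72 -2.242 -1.037
v 0.949 -2.229 -0.973
v 1.157 -2.126 -0.921
v 1.313 -1.949 -0.888
v 1.392 -1.725 -0.88
v 1.384 -1.488 -0.898
f 2 1 5
f 2 5 3
f 3 5 6
f 3 6 4
f 5 1 7
f 5 7 6
f 6 7 8
f 6 8 4
f 7 1 9
f 7 9 8
f 8 9 10
f 8 10 4
f 9 1 11
f 9 11 10
f 10 11 12
f 10 12 4
f 11 1 13
f 11 13 12
f 12 13 14
f 12 14 4
f 13 1 15
f 13 15 14
f 14 15 16
f 14 16 4
f 15 1 17
f 15 17 16
f 16 17 18
f 16 18 4
f 17 1 19
f 17 19 18
f 18 19 20
f 18 20 4
f 19 1 21
f 19 21 20
f 20 21 22
f 20 22 4
f 21 1 23
f 21 23 22
f 22 23 24
f 22 24 4
f 23 1 25
f 23 25 24
f 24 25 26
f 24 26 4
f 25 1 27
f 25 27 26
f 26 27 28
f 26 28 4
f 27 1 29
f 27 29 28
f 28 29 30
f 28 30 4
f 29 1 31
f 29 31 30
f 30 31 32
f 30 32 4
f 31 1 33
f 31 33 32
f 32 33 34
f 32 34 4
f 33 1 2
f 33 2 34
f 34 2 3
f 34 3 4
f 36 35 38
f 36 38 37
f 38 35 39
f 38 39 37
f 39 35 40
f 39 40 37
f 40 35 41
f 40 41 37
f 41 35 42
f 41 42 37
f 42 35 43
f 42 43 37
f 43 35 44
f 43 44 37
f 44 35 45
f 44 45 37
f 45 35 46
f 45 46 37
f 46 35 47
f 46 47 37
f 47 35 48
f 47 48 37
f 48 35 49
f 48 49 37
f 49 35 50
f 49 50 37
f 50 35 51
f 50 51 37
f 51 35 52
f 51 52 37
f 52 35 36
f 52 36 37



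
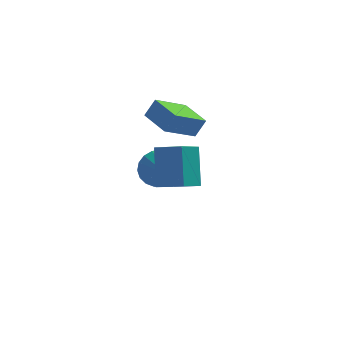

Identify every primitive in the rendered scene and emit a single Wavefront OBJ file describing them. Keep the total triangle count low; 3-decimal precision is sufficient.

v -0.594 2.351 -1.139
v -1.896 1.574 -0.152
v -1.296 3.617 -1.07
v -2.599 2.84 -0.082
v -0.141 2.56 -0.378
v -1.444 1.783 0.61
v -0.844 3.826 -0.308
v -2.146 3.049 0.679
v -1.964 3.012 -3.579
v -1.474 2.727 -4.353
v -1.676 1.288 -2.761
v -1.185 2.883 -4.126
v -1.032 3.061 -3.804
v -1.039 3.231 -3.442
v -1.206 3.363 -3.105
v -1.504 3.435 -2.849
v -1.882 3.433 -2.72
v -2.274 3.359 -2.739
v -2.612 3.225 -2.903
v -2.838 3.054 -3.184
v -2.913 2.876 -3.534
v -2.824 2.721 -3.891
v -2.586 2.617 -4.194
v -2.24 2.581 -4.391
v -1.847 2.62 -4.447
v -1.532 -2.785 -0.013
v -1.503 -1.618 1.382
v -2.541 -2.367 -0.341
v -2.511 -1.2 1.054
v -0.769 -1.68 -0.954
v -0.739 -0.513 0.441
v -1.777 -1.262 -1.282
v -1.748 -0.095 0.113
f 2 4 1
f 5 2 1
f 1 4 3
f 3 5 1
f 2 8 4
f 6 2 5
f 6 8 2
f 4 8 3
f 7 5 3
f 3 8 7
f 7 6 5
f 8 6 7
f 10 9 12
f 10 12 11
f 12 9 13
f 12 13 11
f 13 9 14
f 13 14 11
f 14 9 15
f 14 15 11
f 15 9 16
f 15 16 11
f 16 9 17
f 16 17 11
f 17 9 18
f 17 18 11
f 18 9 19
f 18 19 11
f 19 9 20
f 19 20 11
f 20 9 21
f 20 21 11
f 21 9 22
f 21 22 11
f 22 9 23
f 22 23 11
f 23 9 24
f 23 24 11
f 24 9 25
f 24 25 11
f 25 9 10
f 25 10 11
f 27 29 26
f 30 27 26
f 26 29 28
f 28 30 26
f 27 33 29
f 31 27 30
f 31 33 27
f 29 33 28
f 32 30 28
f 28 33 32
f 32 31 30
f 33 31 32



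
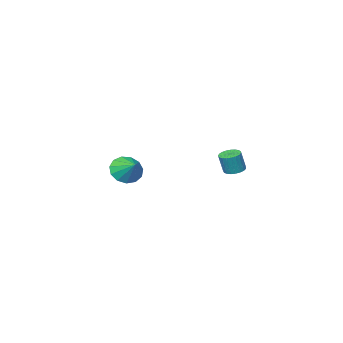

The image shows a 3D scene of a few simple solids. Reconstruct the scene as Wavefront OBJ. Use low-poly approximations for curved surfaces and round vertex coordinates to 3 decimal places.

v 2.401 2.425 3.074
v 2.906 2.296 2.934
v 3.185 2.266 3.967
v 2.679 2.395 4.106
v 2.915 2.52 2.938
v 3.193 2.491 3.971
v 2.834 2.728 2.965
v 3.113 2.699 3.998
v 2.679 2.883 3.012
v 2.957 2.854 4.044
v 2.476 2.959 3.069
v 2.754 2.93 4.101
v 2.259 2.943 3.126
v 2.538 2.914 4.159
v 2.067 2.837 3.175
v 2.346 2.808 4.208
v 1.933 2.66 3.206
v 2.212 2.631 4.239
v 1.88 2.442 3.215
v 2.158 2.413 4.247
v 1.917 2.221 3.198
v 2.195 2.192 4.231
v 2.037 2.035 3.161
v 2.315 2.006 4.193
v 2.22 1.917 3.108
v 2.499 1.888 4.141
v 2.435 1.886 3.049
v 2.713 1.857 4.082
v 2.644 1.949 2.995
v 2.922 1.92 4.028
v 2.81 2.093 2.954
v 3.089 2.064 3.987
v 3.812 -4.517 1.298
v 4.256 -4.988 1.909
v 3.968 -3.483 1.982
v 4.599 -4.823 1.582
v 4.691 -4.561 1.165
v 4.505 -4.285 0.79
v 4.099 -4.083 0.576
v 3.602 -4.018 0.591
v 3.172 -4.113 0.831
v 2.945 -4.335 1.219
v 2.994 -4.616 1.632
v 3.302 -4.865 1.939
v 3.773 -5.004 2.042
f 2 1 5
f 2 5 3
f 3 5 6
f 3 6 4
f 5 1 7
f 5 7 6
f 6 7 8
f 6 8 4
f 7 1 9
f 7 9 8
f 8 9 10
f 8 10 4
f 9 1 11
f 9 11 10
f 10 11 12
f 10 12 4
f 11 1 13
f 11 13 12
f 12 13 14
f 12 14 4
f 13 1 15
f 13 15 14
f 14 15 16
f 14 16 4
f 15 1 17
f 15 17 16
f 16 17 18
f 16 18 4
f 17 1 19
f 17 19 18
f 18 19 20
f 18 20 4
f 19 1 21
f 19 21 20
f 20 21 22
f 20 22 4
f 21 1 23
f 21 23 22
f 22 23 24
f 22 24 4
f 23 1 25
f 23 25 24
f 24 25 26
f 24 26 4
f 25 1 27
f 25 27 26
f 26 27 28
f 26 28 4
f 27 1 29
f 27 29 28
f 28 29 30
f 28 30 4
f 29 1 31
f 29 31 30
f 30 31 32
f 30 32 4
f 31 1 2
f 31 2 32
f 32 2 3
f 32 3 4
f 34 33 36
f 34 36 35
f 36 33 37
f 36 37 35
f 37 33 38
f 37 38 35
f 38 33 39
f 38 39 35
f 39 33 40
f 39 40 35
f 40 33 41
f 40 41 35
f 41 33 42
f 41 42 35
f 42 33 43
f 42 43 35
f 43 33 44
f 43 44 35
f 44 33 45
f 44 45 35
f 45 33 34
f 45 34 35



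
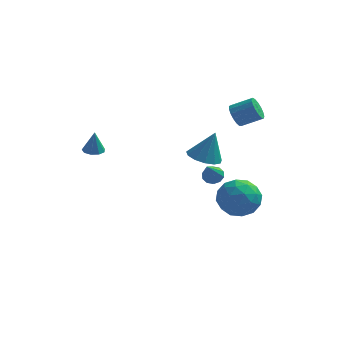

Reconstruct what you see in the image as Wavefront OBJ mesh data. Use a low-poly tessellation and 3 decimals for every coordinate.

v 2.052 1.921 -3.084
v 2.467 1.582 -3.332
v 1.888 0.779 -1.796
v 2.632 1.814 -3.105
v 2.576 2.087 -2.87
v 2.32 2.297 -2.717
v 1.962 2.363 -2.704
v 1.638 2.26 -2.837
v 1.473 2.028 -3.064
v 1.529 1.755 -3.299
v 1.785 1.545 -3.452
v 2.143 1.479 -3.465
v 3.273 1.59 -3.105
v 4.022 1.9 -4.045
v 3.038 -0.24 -3.895
v 3.787 0.07 -4.835
v 4.249 -0.063 -3.691
v 4.394 1.068 -3.203
v 2.666 0.592 -4.737
v 2.811 1.723 -4.249
v 3.647 1.283 -5.053
v 4.625 0.878 -4.407
v 2.435 0.782 -3.533
v 3.413 0.377 -2.887
v 3.668 1.906 -3.505
v 3.392 -0.246 -4.435
v 3.663 -0.324 -3.762
v 4.104 -0.142 -4.314
v 3.887 1.417 -3.011
v 4.327 1.599 -3.563
v 4.461 0.445 -3.355
v 2.733 0.061 -4.377
v 3.173 0.243 -4.929
v 2.956 1.802 -3.626
v 3.397 1.984 -4.178
v 2.599 1.215 -4.585
v 3.888 1.725 -4.651
v 3.75 0.649 -5.115
v 3.091 0.956 -5.058
v 3.176 1.621 -4.771
v 4.463 1.487 -4.27
v 4.325 0.411 -4.735
v 4.596 0.333 -4.063
v 4.682 0.998 -3.776
v 4.242 1.124 -4.863
v 2.735 1.249 -3.205
v 2.597 0.173 -3.67
v 2.378 0.662 -4.164
v 2.464 1.327 -3.877
v 3.31 1.011 -2.825
v 3.172 -0.065 -3.289
v 3.884 0.039 -3.169
v 3.969 0.704 -2.882
v 2.818 0.536 -3.077
v -2.986 -3.515 1.421
v -2.496 -3.244 1.39
v -2.914 -3.505 2.639
v -2.784 -2.993 1.405
v -3.167 -2.985 1.427
v -3.464 -3.226 1.447
v -3.538 -3.602 1.454
v -3.353 -3.937 1.446
v -2.996 -4.075 1.426
v -2.634 -3.951 1.404
v -2.437 -3.623 1.39
v 3.278 0.846 1.961
v 3.603 0.627 1.381
v 4.707 0.735 1.958
v 4.382 0.954 2.539
v 3.59 0.96 1.345
v 4.693 1.068 1.922
v 3.505 1.267 1.45
v 4.608 1.374 2.027
v 3.368 1.477 1.672
v 4.472 1.585 2.249
v 3.211 1.543 1.96
v 4.314 1.65 2.538
v 3.069 1.449 2.249
v 4.173 1.557 2.826
v 2.975 1.217 2.472
v 4.079 1.325 3.049
v 2.951 0.9 2.578
v 4.054 1.008 3.155
v 3.001 0.571 2.542
v 4.105 0.678 3.12
v 3.115 0.305 2.374
v 4.219 0.412 2.951
v 3.267 0.163 2.111
v 4.37 0.27 2.688
v 3.421 0.177 1.814
v 4.524 0.284 2.391
v 3.542 0.345 1.55
v 4.646 0.452 2.128
v 2.271 -2.986 1.128
v 3.102 -3.251 0.906
v 2.769 -2.734 2.692
v 3.087 -2.749 0.831
v 2.812 -2.323 0.849
v 2.366 -2.108 0.956
v 1.89 -2.171 1.118
v 1.534 -2.493 1.283
v 1.413 -2.972 1.399
v 1.564 -3.455 1.429
v 1.94 -3.789 1.363
v 2.421 -3.869 1.223
v 2.854 -3.668 1.053
f 2 1 4
f 2 4 3
f 4 1 5
f 4 5 3
f 5 1 6
f 5 6 3
f 6 1 7
f 6 7 3
f 7 1 8
f 7 8 3
f 8 1 9
f 8 9 3
f 9 1 10
f 9 10 3
f 10 1 11
f 10 11 3
f 11 1 12
f 11 12 3
f 12 1 2
f 12 2 3
f 13 50 29
f 50 24 53
f 29 53 18
f 50 53 29
f 13 29 25
f 29 18 30
f 25 30 14
f 29 30 25
f 13 25 34
f 25 14 35
f 34 35 20
f 25 35 34
f 13 34 46
f 34 20 49
f 46 49 23
f 34 49 46
f 13 46 50
f 46 23 54
f 50 54 24
f 46 54 50
f 14 30 41
f 30 18 44
f 41 44 22
f 30 44 41
f 18 53 31
f 53 24 52
f 31 52 17
f 53 52 31
f 24 54 51
f 54 23 47
f 51 47 15
f 54 47 51
f 23 49 48
f 49 20 36
f 48 36 19
f 49 36 48
f 20 35 40
f 35 14 37
f 40 37 21
f 35 37 40
f 16 42 28
f 42 22 43
f 28 43 17
f 42 43 28
f 16 28 26
f 28 17 27
f 26 27 15
f 28 27 26
f 16 26 33
f 26 15 32
f 33 32 19
f 26 32 33
f 16 33 38
f 33 19 39
f 38 39 21
f 33 39 38
f 16 38 42
f 38 21 45
f 42 45 22
f 38 45 42
f 17 43 31
f 43 22 44
f 31 44 18
f 43 44 31
f 15 27 51
f 27 17 52
f 51 52 24
f 27 52 51
f 19 32 48
f 32 15 47
f 48 47 23
f 32 47 48
f 21 39 40
f 39 19 36
f 40 36 20
f 39 36 40
f 22 45 41
f 45 21 37
f 41 37 14
f 45 37 41
f 56 55 58
f 56 58 57
f 58 55 59
f 58 59 57
f 59 55 60
f 59 60 57
f 60 55 61
f 60 61 57
f 61 55 62
f 61 62 57
f 62 55 63
f 62 63 57
f 63 55 64
f 63 64 57
f 64 55 65
f 64 65 57
f 65 55 56
f 65 56 57
f 67 66 70
f 67 70 68
f 68 70 71
f 68 71 69
f 70 66 72
f 70 72 71
f 71 72 73
f 71 73 69
f 72 66 74
f 72 74 73
f 73 74 75
f 73 75 69
f 74 66 76
f 74 76 75
f 75 76 77
f 75 77 69
f 76 66 78
f 76 78 77
f 77 78 79
f 77 79 69
f 78 66 80
f 78 80 79
f 79 80 81
f 79 81 69
f 80 66 82
f 80 82 81
f 81 82 83
f 81 83 69
f 82 66 84
f 82 84 83
f 83 84 85
f 83 85 69
f 84 66 86
f 84 86 85
f 85 86 87
f 85 87 69
f 86 66 88
f 86 88 87
f 87 88 89
f 87 89 69
f 88 66 90
f 88 90 89
f 89 90 91
f 89 91 69
f 90 66 92
f 90 92 91
f 91 92 93
f 91 93 69
f 92 66 67
f 92 67 93
f 93 67 68
f 93 68 69
f 95 94 97
f 95 97 96
f 97 94 98
f 97 98 96
f 98 94 99
f 98 99 96
f 99 94 100
f 99 100 96
f 100 94 101
f 100 101 96
f 101 94 102
f 101 102 96
f 102 94 103
f 102 103 96
f 103 94 104
f 103 104 96
f 104 94 105
f 104 105 96
f 105 94 106
f 105 106 96
f 106 94 95
f 106 95 96



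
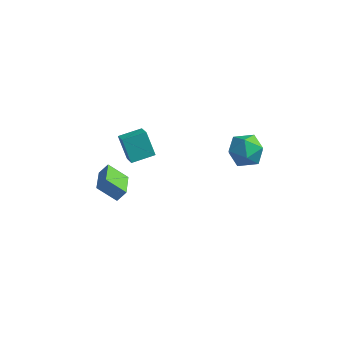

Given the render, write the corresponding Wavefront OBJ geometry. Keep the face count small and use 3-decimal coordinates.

v -2.822 0.314 -1.356
v -3.634 0.873 -0.008
v -3.521 1.225 -2.156
v -4.334 1.784 -0.808
v -1.746 1.336 -1.132
v -2.559 1.895 0.216
v -2.446 2.247 -1.932
v -3.258 2.806 -0.584
v -3.137 -1.093 -3.864
v -4.359 -1.251 -2.941
v -3.814 0.671 -4.457
v -5.036 0.512 -3.534
v -2.704 -0.712 -3.226
v -3.926 -0.871 -2.303
v -3.381 1.051 -3.819
v -4.603 0.893 -2.896
v 2.695 2.232 1.645
v 3.76 2.77 1.762
v 3.5 0.89 0.498
v 4.565 1.428 0.615
v 4.07 0.867 1.552
v 3.573 1.696 2.261
v 3.687 1.964 -0.001
v 3.19 2.793 0.708
v 4.373 2.604 0.745
v 4.61 1.926 1.705
v 2.65 1.734 0.555
v 2.887 1.056 1.515
f 2 4 1
f 5 2 1
f 1 4 3
f 3 5 1
f 2 8 4
f 6 2 5
f 6 8 2
f 4 8 3
f 7 5 3
f 3 8 7
f 7 6 5
f 8 6 7
f 10 12 9
f 13 10 9
f 9 12 11
f 11 13 9
f 10 16 12
f 14 10 13
f 14 16 10
f 12 16 11
f 15 13 11
f 11 16 15
f 15 14 13
f 16 14 15
f 17 28 22
f 17 22 18
f 17 18 24
f 17 24 27
f 17 27 28
f 18 22 26
f 22 28 21
f 28 27 19
f 27 24 23
f 24 18 25
f 20 26 21
f 20 21 19
f 20 19 23
f 20 23 25
f 20 25 26
f 21 26 22
f 19 21 28
f 23 19 27
f 25 23 24
f 26 25 18



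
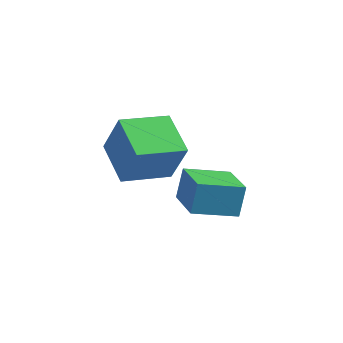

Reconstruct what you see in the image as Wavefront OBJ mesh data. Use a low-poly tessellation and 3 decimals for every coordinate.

v -1.532 2.729 -3.292
v -1.51 3.251 -1.854
v -0.059 4.062 -3.798
v -0.038 4.584 -2.36
v -0.022 1.256 -2.78
v -0.001 1.778 -1.342
v 1.45 2.589 -3.286
v 1.472 3.111 -1.848
v -3.191 -0.084 0.915
v -2.354 -0.252 2.833
v -1.975 1.686 0.54
v -1.138 1.518 2.459
v -1.662 -1.298 0.141
v -0.825 -1.466 2.06
v -0.446 0.472 -0.233
v 0.391 0.304 1.685
f 2 4 1
f 5 2 1
f 1 4 3
f 3 5 1
f 2 8 4
f 6 2 5
f 6 8 2
f 4 8 3
f 7 5 3
f 3 8 7
f 7 6 5
f 8 6 7
f 10 12 9
f 13 10 9
f 9 12 11
f 11 13 9
f 10 16 12
f 14 10 13
f 14 16 10
f 12 16 11
f 15 13 11
f 11 16 15
f 15 14 13
f 16 14 15



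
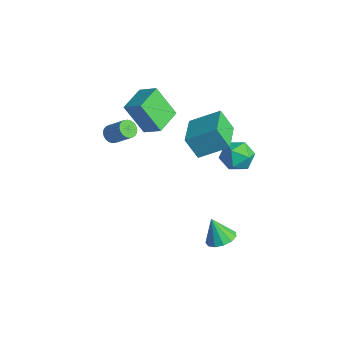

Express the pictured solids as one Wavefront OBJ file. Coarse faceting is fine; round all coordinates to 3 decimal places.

v 2.928 1.029 -4.191
v 3.468 1.641 -3.835
v 2.332 0.751 -2.809
v 3.048 1.882 -3.968
v 2.591 1.852 -4.171
v 2.24 1.561 -4.38
v 2.108 1.101 -4.53
v 2.236 0.618 -4.572
v 2.584 0.265 -4.492
v 3.041 0.155 -4.318
v 3.462 0.322 -4.102
v 3.713 0.714 -3.915
v 3.716 1.205 -3.816
v -0.028 1.559 1.913
v -0.622 1.095 3.152
v 0.844 2.97 2.86
v 0.25 2.506 4.099
v 1.63 0.314 2.241
v 1.036 -0.15 3.48
v 2.502 1.725 3.188
v 1.908 1.261 4.427
v 1.681 3.051 0.644
v 2.157 3.527 1.452
v 1.583 1.613 1.548
v 2.059 2.089 2.356
v 1.082 2.368 2.082
v 1.143 3.257 1.524
v 2.597 1.883 1.476
v 2.658 2.772 0.918
v 2.723 2.805 1.967
v 1.787 3.104 2.341
v 1.953 2.036 0.659
v 1.017 2.335 1.033
v -2.458 -0.655 1.497
v -3.352 -1.382 3.3
v -3.321 0.801 1.656
v -4.214 0.074 3.459
v -1.486 -0.154 2.181
v -2.379 -0.881 3.984
v -2.348 1.302 2.34
v -3.242 0.575 4.143
v -1.995 -2.839 2.773
v -1.602 -3.228 2.599
v -0.671 -2.73 3.593
v -1.065 -2.341 3.767
v -1.553 -3.052 2.465
v -0.622 -2.555 3.459
v -1.571 -2.844 2.378
v -0.64 -2.347 3.372
v -1.653 -2.635 2.351
v -0.722 -2.138 3.345
v -1.788 -2.458 2.388
v -0.857 -1.96 3.382
v -1.954 -2.338 2.484
v -1.024 -1.84 3.478
v -2.127 -2.294 2.624
v -1.196 -1.796 3.618
v -2.28 -2.333 2.786
v -1.349 -1.836 3.78
v -2.389 -2.45 2.947
v -1.458 -1.952 3.941
v -2.438 -2.625 3.081
v -1.507 -2.128 4.075
v -2.42 -2.833 3.168
v -1.489 -2.336 4.162
v -2.338 -3.042 3.195
v -1.407 -2.545 4.189
v -2.203 -3.22 3.158
v -1.272 -2.722 4.152
v -2.036 -3.34 3.062
v -1.106 -2.842 4.056
v -1.864 -3.384 2.922
v -0.933 -2.886 3.916
v -1.711 -3.344 2.76
v -0.78 -2.847 3.754
f 2 1 4
f 2 4 3
f 4 1 5
f 4 5 3
f 5 1 6
f 5 6 3
f 6 1 7
f 6 7 3
f 7 1 8
f 7 8 3
f 8 1 9
f 8 9 3
f 9 1 10
f 9 10 3
f 10 1 11
f 10 11 3
f 11 1 12
f 11 12 3
f 12 1 13
f 12 13 3
f 13 1 2
f 13 2 3
f 15 17 14
f 18 15 14
f 14 17 16
f 16 18 14
f 15 21 17
f 19 15 18
f 19 21 15
f 17 21 16
f 20 18 16
f 16 21 20
f 20 19 18
f 21 19 20
f 22 33 27
f 22 27 23
f 22 23 29
f 22 29 32
f 22 32 33
f 23 27 31
f 27 33 26
f 33 32 24
f 32 29 28
f 29 23 30
f 25 31 26
f 25 26 24
f 25 24 28
f 25 28 30
f 25 30 31
f 26 31 27
f 24 26 33
f 28 24 32
f 30 28 29
f 31 30 23
f 35 37 34
f 38 35 34
f 34 37 36
f 36 38 34
f 35 41 37
f 39 35 38
f 39 41 35
f 37 41 36
f 40 38 36
f 36 41 40
f 40 39 38
f 41 39 40
f 43 42 46
f 43 46 44
f 44 46 47
f 44 47 45
f 46 42 48
f 46 48 47
f 47 48 49
f 47 49 45
f 48 42 50
f 48 50 49
f 49 50 51
f 49 51 45
f 50 42 52
f 50 52 51
f 51 52 53
f 51 53 45
f 52 42 54
f 52 54 53
f 53 54 55
f 53 55 45
f 54 42 56
f 54 56 55
f 55 56 57
f 55 57 45
f 56 42 58
f 56 58 57
f 57 58 59
f 57 59 45
f 58 42 60
f 58 60 59
f 59 60 61
f 59 61 45
f 60 42 62
f 60 62 61
f 61 62 63
f 61 63 45
f 62 42 64
f 62 64 63
f 63 64 65
f 63 65 45
f 64 42 66
f 64 66 65
f 65 66 67
f 65 67 45
f 66 42 68
f 66 68 67
f 67 68 69
f 67 69 45
f 68 42 70
f 68 70 69
f 69 70 71
f 69 71 45
f 70 42 72
f 70 72 71
f 71 72 73
f 71 73 45
f 72 42 74
f 72 74 73
f 73 74 75
f 73 75 45
f 74 42 43
f 74 43 75
f 75 43 44
f 75 44 45



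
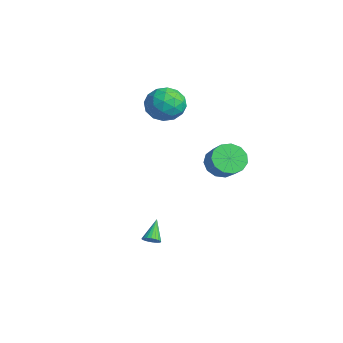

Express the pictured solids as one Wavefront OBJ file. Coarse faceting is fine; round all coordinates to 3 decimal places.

v 2.181 3.068 1.151
v 2.727 3.557 0.485
v 3.724 3.561 1.303
v 3.179 3.072 1.969
v 2.472 3.945 0.794
v 3.469 3.948 1.613
v 2.124 4.055 1.217
v 3.121 4.058 2.035
v 1.795 3.851 1.618
v 2.792 3.854 2.437
v 1.589 3.399 1.871
v 2.586 3.402 2.69
v 1.57 2.842 1.896
v 2.567 2.845 2.714
v 1.746 2.357 1.684
v 2.743 2.36 2.502
v 2.06 2.098 1.302
v 3.057 2.101 2.121
v 2.413 2.147 0.873
v 3.41 2.15 1.691
v 2.692 2.488 0.531
v 3.689 2.492 1.35
v 2.809 3.014 0.387
v 3.806 3.018 1.205
v -3.028 2.699 4.109
v -2.22 2.912 3.235
v -3.34 0.908 3.385
v -2.532 1.121 2.511
v -2.166 1.002 3.657
v -1.973 2.109 4.105
v -3.587 1.711 2.515
v -3.394 2.818 2.963
v -2.566 2.301 2.25
v -1.687 1.863 2.956
v -3.873 1.957 3.664
v -2.994 1.519 4.37
v -2.596 2.963 3.735
v -2.964 0.857 2.885
v -2.748 0.788 3.558
v -2.273 0.912 3.044
v -2.451 2.491 4.247
v -1.976 2.615 3.733
v -1.944 1.493 3.981
v -3.584 1.205 2.887
v -3.109 1.329 2.373
v -3.287 2.908 3.576
v -2.812 3.032 3.062
v -3.616 2.327 2.639
v -2.325 2.729 2.643
v -2.508 1.676 2.217
v -3.128 2.023 2.22
v -3.015 2.674 2.483
v -1.808 2.471 3.058
v -1.992 1.418 2.632
v -1.776 1.348 3.306
v -1.663 1.999 3.569
v -2.012 2.112 2.479
v -3.568 2.402 3.988
v -3.752 1.349 3.562
v -3.897 1.821 3.051
v -3.784 2.472 3.314
v -3.052 2.144 4.403
v -3.235 1.091 3.977
v -2.545 1.146 4.137
v -2.432 1.797 4.4
v -3.548 1.708 4.141
v 1.893 -0.738 -4.019
v 2.226 -0.88 -3.645
v 1.067 -0.102 -3.041
v 2.304 -0.688 -3.704
v 2.312 -0.504 -3.818
v 2.247 -0.361 -3.966
v 2.121 -0.283 -4.124
v 1.955 -0.284 -4.263
v 1.779 -0.363 -4.36
v 1.623 -0.508 -4.398
v 1.513 -0.692 -4.371
v 1.47 -0.884 -4.282
v 1.499 -1.052 -4.148
v 1.597 -1.165 -3.992
v 1.746 -1.204 -3.84
v 1.92 -1.163 -3.719
v 2.09 -1.048 -3.65
f 2 1 5
f 2 5 3
f 3 5 6
f 3 6 4
f 5 1 7
f 5 7 6
f 6 7 8
f 6 8 4
f 7 1 9
f 7 9 8
f 8 9 10
f 8 10 4
f 9 1 11
f 9 11 10
f 10 11 12
f 10 12 4
f 11 1 13
f 11 13 12
f 12 13 14
f 12 14 4
f 13 1 15
f 13 15 14
f 14 15 16
f 14 16 4
f 15 1 17
f 15 17 16
f 16 17 18
f 16 18 4
f 17 1 19
f 17 19 18
f 18 19 20
f 18 20 4
f 19 1 21
f 19 21 20
f 20 21 22
f 20 22 4
f 21 1 23
f 21 23 22
f 22 23 24
f 22 24 4
f 23 1 2
f 23 2 24
f 24 2 3
f 24 3 4
f 25 62 41
f 62 36 65
f 41 65 30
f 62 65 41
f 25 41 37
f 41 30 42
f 37 42 26
f 41 42 37
f 25 37 46
f 37 26 47
f 46 47 32
f 37 47 46
f 25 46 58
f 46 32 61
f 58 61 35
f 46 61 58
f 25 58 62
f 58 35 66
f 62 66 36
f 58 66 62
f 26 42 53
f 42 30 56
f 53 56 34
f 42 56 53
f 30 65 43
f 65 36 64
f 43 64 29
f 65 64 43
f 36 66 63
f 66 35 59
f 63 59 27
f 66 59 63
f 35 61 60
f 61 32 48
f 60 48 31
f 61 48 60
f 32 47 52
f 47 26 49
f 52 49 33
f 47 49 52
f 28 54 40
f 54 34 55
f 40 55 29
f 54 55 40
f 28 40 38
f 40 29 39
f 38 39 27
f 40 39 38
f 28 38 45
f 38 27 44
f 45 44 31
f 38 44 45
f 28 45 50
f 45 31 51
f 50 51 33
f 45 51 50
f 28 50 54
f 50 33 57
f 54 57 34
f 50 57 54
f 29 55 43
f 55 34 56
f 43 56 30
f 55 56 43
f 27 39 63
f 39 29 64
f 63 64 36
f 39 64 63
f 31 44 60
f 44 27 59
f 60 59 35
f 44 59 60
f 33 51 52
f 51 31 48
f 52 48 32
f 51 48 52
f 34 57 53
f 57 33 49
f 53 49 26
f 57 49 53
f 68 67 70
f 68 70 69
f 70 67 71
f 70 71 69
f 71 67 72
f 71 72 69
f 72 67 73
f 72 73 69
f 73 67 74
f 73 74 69
f 74 67 75
f 74 75 69
f 75 67 76
f 75 76 69
f 76 67 77
f 76 77 69
f 77 67 78
f 77 78 69
f 78 67 79
f 78 79 69
f 79 67 80
f 79 80 69
f 80 67 81
f 80 81 69
f 81 67 82
f 81 82 69
f 82 67 83
f 82 83 69
f 83 67 68
f 83 68 69



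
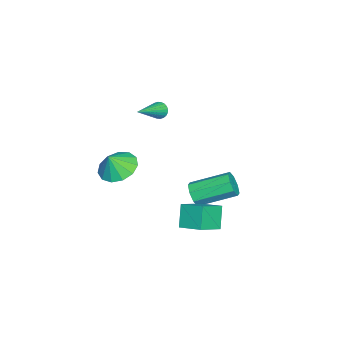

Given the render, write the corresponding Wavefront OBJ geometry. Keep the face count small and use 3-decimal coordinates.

v 2.702 -3.544 1.062
v 3.673 -3.593 0.64
v 3.118 -3.876 2.058
v 3.609 -3.038 0.851
v 3.257 -2.644 1.129
v 2.729 -2.535 1.386
v 2.192 -2.748 1.539
v 1.817 -3.213 1.541
v 1.723 -3.783 1.391
v 1.94 -4.278 1.136
v 2.399 -4.539 0.857
v 2.954 -4.485 0.644
v 3.429 -4.132 0.563
v 1.328 0.163 -3.822
v 0.543 0.062 -2.691
v 1.79 1.357 -3.394
v 1.005 1.256 -2.263
v 2.495 -0.556 -3.077
v 1.71 -0.657 -1.946
v 2.957 0.638 -2.649
v 2.172 0.537 -1.518
v -0.961 -0.649 -3.265
v -0.416 -0.738 -2.742
v -0.895 1.221 -1.912
v -1.439 1.309 -2.435
v -0.22 -0.484 -3.227
v -0.698 1.474 -2.398
v -0.457 -0.327 -3.734
v -0.936 1.631 -2.905
v -0.989 -0.359 -3.966
v -1.468 1.599 -3.137
v -1.505 -0.561 -3.788
v -1.984 1.398 -2.958
v -1.702 -0.814 -3.302
v -2.18 1.144 -2.473
v -1.464 -0.971 -2.795
v -1.943 0.987 -1.966
v -0.932 -0.939 -2.563
v -1.411 1.019 -1.734
v -4.397 -3.328 0.298
v -4.104 -3.194 -0.136
v -2.623 -4.012 1.282
v -4.097 -3.015 -0.024
v -4.136 -2.884 0.136
v -4.214 -2.821 0.321
v -4.32 -2.834 0.503
v -4.437 -2.923 0.653
v -4.549 -3.074 0.75
v -4.637 -3.263 0.777
v -4.689 -3.462 0.732
v -4.696 -3.641 0.621
v -4.658 -3.772 0.46
v -4.58 -3.836 0.275
v -4.474 -3.822 0.094
v -4.356 -3.733 -0.057
v -4.244 -3.583 -0.153
v -4.156 -3.393 -0.181
f 2 1 4
f 2 4 3
f 4 1 5
f 4 5 3
f 5 1 6
f 5 6 3
f 6 1 7
f 6 7 3
f 7 1 8
f 7 8 3
f 8 1 9
f 8 9 3
f 9 1 10
f 9 10 3
f 10 1 11
f 10 11 3
f 11 1 12
f 11 12 3
f 12 1 13
f 12 13 3
f 13 1 2
f 13 2 3
f 15 17 14
f 18 15 14
f 14 17 16
f 16 18 14
f 15 21 17
f 19 15 18
f 19 21 15
f 17 21 16
f 20 18 16
f 16 21 20
f 20 19 18
f 21 19 20
f 23 22 26
f 23 26 24
f 24 26 27
f 24 27 25
f 26 22 28
f 26 28 27
f 27 28 29
f 27 29 25
f 28 22 30
f 28 30 29
f 29 30 31
f 29 31 25
f 30 22 32
f 30 32 31
f 31 32 33
f 31 33 25
f 32 22 34
f 32 34 33
f 33 34 35
f 33 35 25
f 34 22 36
f 34 36 35
f 35 36 37
f 35 37 25
f 36 22 38
f 36 38 37
f 37 38 39
f 37 39 25
f 38 22 23
f 38 23 39
f 39 23 24
f 39 24 25
f 41 40 43
f 41 43 42
f 43 40 44
f 43 44 42
f 44 40 45
f 44 45 42
f 45 40 46
f 45 46 42
f 46 40 47
f 46 47 42
f 47 40 48
f 47 48 42
f 48 40 49
f 48 49 42
f 49 40 50
f 49 50 42
f 50 40 51
f 50 51 42
f 51 40 52
f 51 52 42
f 52 40 53
f 52 53 42
f 53 40 54
f 53 54 42
f 54 40 55
f 54 55 42
f 55 40 56
f 55 56 42
f 56 40 57
f 56 57 42
f 57 40 41
f 57 41 42



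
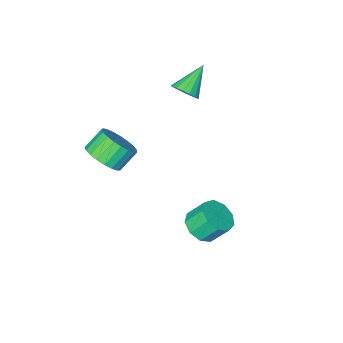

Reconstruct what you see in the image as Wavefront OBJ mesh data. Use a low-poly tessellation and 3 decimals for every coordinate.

v 1.387 3.675 -3.669
v 1.98 3.462 -3.21
v 1.506 3.952 -2.371
v 0.913 4.165 -2.831
v 2.081 3.937 -3.43
v 1.608 4.427 -2.592
v 1.858 4.29 -3.762
v 1.384 4.779 -2.924
v 1.414 4.355 -4.051
v 0.94 4.844 -3.213
v 0.957 4.102 -4.161
v 0.484 4.591 -3.323
v 0.702 3.649 -4.041
v 0.228 4.139 -3.203
v 0.767 3.209 -3.747
v 0.293 3.698 -2.909
v 1.122 2.986 -3.417
v 0.648 3.476 -2.578
v 1.601 3.087 -3.204
v 1.127 3.576 -2.366
v -0.831 -0.524 0.303
v -0.515 -1.027 0.512
v -1.949 -0.836 1.237
v -0.425 -0.804 0.694
v -0.428 -0.517 0.787
v -0.523 -0.232 0.768
v -0.689 -0.013 0.643
v -0.888 0.089 0.44
v -1.073 0.05 0.205
v -1.203 -0.12 -0.007
v -1.248 -0.383 -0.148
v -1.197 -0.678 -0.186
v -1.063 -0.937 -0.113
v -0.875 -1.102 0.057
v -0.678 -1.134 0.282
v 3.865 0.774 -0.339
v 4.287 0.201 0.126
v 3.536 0.234 0.845
v 3.115 0.806 0.379
v 4.417 0.506 0.249
v 3.667 0.538 0.968
v 4.452 0.857 0.27
v 3.702 0.889 0.989
v 4.386 1.194 0.185
v 3.635 1.226 0.904
v 4.229 1.458 0.01
v 3.478 1.49 0.729
v 4.01 1.604 -0.226
v 3.259 1.636 0.493
v 3.765 1.606 -0.481
v 3.015 1.638 0.238
v 3.538 1.464 -0.712
v 2.787 1.497 0.007
v 3.368 1.203 -0.878
v 2.617 1.235 -0.159
v 3.283 0.868 -0.952
v 2.532 0.9 -0.233
v 3.299 0.517 -0.919
v 2.549 0.549 -0.2
v 3.413 0.209 -0.786
v 2.663 0.242 -0.067
v 3.606 0 -0.576
v 2.855 0.032 0.143
v 3.843 -0.076 -0.325
v 3.092 -0.044 0.394
v 4.084 -0.004 -0.077
v 3.333 0.028 0.642
f 2 1 5
f 2 5 3
f 3 5 6
f 3 6 4
f 5 1 7
f 5 7 6
f 6 7 8
f 6 8 4
f 7 1 9
f 7 9 8
f 8 9 10
f 8 10 4
f 9 1 11
f 9 11 10
f 10 11 12
f 10 12 4
f 11 1 13
f 11 13 12
f 12 13 14
f 12 14 4
f 13 1 15
f 13 15 14
f 14 15 16
f 14 16 4
f 15 1 17
f 15 17 16
f 16 17 18
f 16 18 4
f 17 1 19
f 17 19 18
f 18 19 20
f 18 20 4
f 19 1 2
f 19 2 20
f 20 2 3
f 20 3 4
f 22 21 24
f 22 24 23
f 24 21 25
f 24 25 23
f 25 21 26
f 25 26 23
f 26 21 27
f 26 27 23
f 27 21 28
f 27 28 23
f 28 21 29
f 28 29 23
f 29 21 30
f 29 30 23
f 30 21 31
f 30 31 23
f 31 21 32
f 31 32 23
f 32 21 33
f 32 33 23
f 33 21 34
f 33 34 23
f 34 21 35
f 34 35 23
f 35 21 22
f 35 22 23
f 37 36 40
f 37 40 38
f 38 40 41
f 38 41 39
f 40 36 42
f 40 42 41
f 41 42 43
f 41 43 39
f 42 36 44
f 42 44 43
f 43 44 45
f 43 45 39
f 44 36 46
f 44 46 45
f 45 46 47
f 45 47 39
f 46 36 48
f 46 48 47
f 47 48 49
f 47 49 39
f 48 36 50
f 48 50 49
f 49 50 51
f 49 51 39
f 50 36 52
f 50 52 51
f 51 52 53
f 51 53 39
f 52 36 54
f 52 54 53
f 53 54 55
f 53 55 39
f 54 36 56
f 54 56 55
f 55 56 57
f 55 57 39
f 56 36 58
f 56 58 57
f 57 58 59
f 57 59 39
f 58 36 60
f 58 60 59
f 59 60 61
f 59 61 39
f 60 36 62
f 60 62 61
f 61 62 63
f 61 63 39
f 62 36 64
f 62 64 63
f 63 64 65
f 63 65 39
f 64 36 66
f 64 66 65
f 65 66 67
f 65 67 39
f 66 36 37
f 66 37 67
f 67 37 38
f 67 38 39



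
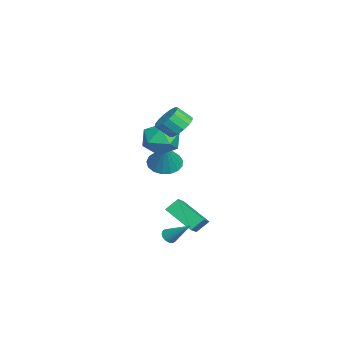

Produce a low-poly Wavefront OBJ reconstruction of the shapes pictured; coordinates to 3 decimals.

v -4.402 -3.661 -1.592
v -3.567 -3.282 -2.144
v -3.318 -3.539 0.132
v -3.827 -2.861 -2.01
v -4.219 -2.624 -1.781
v -4.652 -2.624 -1.508
v -5.028 -2.862 -1.254
v -5.261 -3.282 -1.078
v -5.297 -3.79 -1.02
v -5.128 -4.268 -1.092
v -4.793 -4.607 -1.279
v -4.368 -4.729 -1.538
v -3.951 -4.607 -1.809
v -3.637 -4.268 -2.03
v -3.499 -3.79 -2.151
v -0.507 -2.508 2.832
v 0.157 -2.949 2.353
v 0.171 -3.793 3.149
v -0.493 -3.352 3.628
v 0.393 -2.659 2.656
v 0.408 -3.502 3.452
v 0.389 -2.329 3.006
v 0.403 -3.172 3.802
v 0.144 -2.046 3.309
v 0.158 -2.89 4.106
v -0.276 -1.888 3.485
v -0.261 -2.731 4.281
v -0.757 -1.896 3.485
v -0.743 -2.739 4.282
v -1.171 -2.067 3.311
v -1.157 -2.911 4.107
v -1.408 -2.358 3.008
v -1.393 -3.201 3.804
v -1.403 -2.688 2.658
v -1.389 -3.531 3.454
v -1.158 -2.97 2.354
v -1.144 -3.814 3.151
v -0.739 -3.129 2.179
v -0.724 -3.972 2.975
v -0.257 -3.121 2.178
v -0.243 -3.964 2.975
v -0.979 -3.112 -4.03
v -1.265 -2.398 -3.329
v -0.023 -1.629 -5.15
v -0.309 -0.915 -4.449
v 0.349 -3.365 -3.231
v 0.063 -2.651 -2.53
v 1.305 -1.882 -4.351
v 1.019 -1.168 -3.65
v -2.193 -3.017 1.488
v -1.126 -2.728 0.924
v -1.334 -4.652 2.276
v -0.267 -4.363 1.712
v -0.685 -3.662 2.646
v -1.215 -2.651 2.159
v -1.245 -4.729 1.041
v -1.775 -3.718 0.554
v -0.54 -3.787 0.648
v -0.194 -3.127 1.64
v -2.266 -4.253 1.56
v -1.92 -3.593 2.552
v 2.781 -3.015 -4.141
v 3.173 -2.919 -4.47
v 3.459 -1.805 -2.979
v 3.024 -2.775 -4.533
v 2.834 -2.673 -4.529
v 2.634 -2.629 -4.457
v 2.46 -2.653 -4.331
v 2.342 -2.739 -4.172
v 2.299 -2.873 -4.008
v 2.34 -3.032 -3.867
v 2.457 -3.188 -3.773
v 2.63 -3.313 -3.743
v 2.83 -3.388 -3.782
v 3.021 -3.398 -3.883
v 3.17 -3.341 -4.028
v 3.253 -3.229 -4.194
v 3.253 -3.079 -4.35
f 2 1 4
f 2 4 3
f 4 1 5
f 4 5 3
f 5 1 6
f 5 6 3
f 6 1 7
f 6 7 3
f 7 1 8
f 7 8 3
f 8 1 9
f 8 9 3
f 9 1 10
f 9 10 3
f 10 1 11
f 10 11 3
f 11 1 12
f 11 12 3
f 12 1 13
f 12 13 3
f 13 1 14
f 13 14 3
f 14 1 15
f 14 15 3
f 15 1 2
f 15 2 3
f 17 16 20
f 17 20 18
f 18 20 21
f 18 21 19
f 20 16 22
f 20 22 21
f 21 22 23
f 21 23 19
f 22 16 24
f 22 24 23
f 23 24 25
f 23 25 19
f 24 16 26
f 24 26 25
f 25 26 27
f 25 27 19
f 26 16 28
f 26 28 27
f 27 28 29
f 27 29 19
f 28 16 30
f 28 30 29
f 29 30 31
f 29 31 19
f 30 16 32
f 30 32 31
f 31 32 33
f 31 33 19
f 32 16 34
f 32 34 33
f 33 34 35
f 33 35 19
f 34 16 36
f 34 36 35
f 35 36 37
f 35 37 19
f 36 16 38
f 36 38 37
f 37 38 39
f 37 39 19
f 38 16 40
f 38 40 39
f 39 40 41
f 39 41 19
f 40 16 17
f 40 17 41
f 41 17 18
f 41 18 19
f 43 45 42
f 46 43 42
f 42 45 44
f 44 46 42
f 43 49 45
f 47 43 46
f 47 49 43
f 45 49 44
f 48 46 44
f 44 49 48
f 48 47 46
f 49 47 48
f 50 61 55
f 50 55 51
f 50 51 57
f 50 57 60
f 50 60 61
f 51 55 59
f 55 61 54
f 61 60 52
f 60 57 56
f 57 51 58
f 53 59 54
f 53 54 52
f 53 52 56
f 53 56 58
f 53 58 59
f 54 59 55
f 52 54 61
f 56 52 60
f 58 56 57
f 59 58 51
f 63 62 65
f 63 65 64
f 65 62 66
f 65 66 64
f 66 62 67
f 66 67 64
f 67 62 68
f 67 68 64
f 68 62 69
f 68 69 64
f 69 62 70
f 69 70 64
f 70 62 71
f 70 71 64
f 71 62 72
f 71 72 64
f 72 62 73
f 72 73 64
f 73 62 74
f 73 74 64
f 74 62 75
f 74 75 64
f 75 62 76
f 75 76 64
f 76 62 77
f 76 77 64
f 77 62 78
f 77 78 64
f 78 62 63
f 78 63 64



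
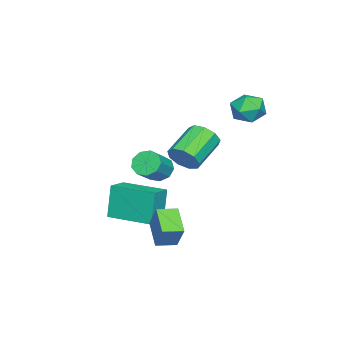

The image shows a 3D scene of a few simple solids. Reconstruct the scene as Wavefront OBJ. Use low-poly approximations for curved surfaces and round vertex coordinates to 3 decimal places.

v -1.031 0.996 0.648
v -0.758 0.616 1.322
v -2.336 0.945 2.146
v -2.609 1.324 1.472
v -0.632 1.162 1.345
v -2.21 1.491 2.169
v -0.693 1.63 1.042
v -2.271 1.959 1.866
v -0.912 1.802 0.555
v -2.489 2.13 1.379
v -1.187 1.596 0.111
v -2.764 1.925 0.935
v -1.389 1.109 -0.081
v -2.966 1.438 0.743
v -1.423 0.57 0.067
v -3.001 0.898 0.891
v -1.275 0.229 0.488
v -2.852 0.558 1.312
v -1.012 0.247 0.983
v -2.59 0.576 1.807
v 2.438 0.91 -1.641
v 2.886 1.421 -0.486
v 1.857 1.643 -1.74
v 2.306 2.153 -0.585
v 3.434 1.607 -2.335
v 3.883 2.117 -1.18
v 2.854 2.339 -2.434
v 3.302 2.85 -1.279
v -2.626 4.177 3.287
v -1.869 3.81 3.017
v -2.851 3.07 4.163
v -2.094 2.703 3.893
v -2.079 3.439 4.382
v -1.939 4.123 3.84
v -2.781 2.757 3.34
v -2.641 3.441 2.798
v -1.965 2.932 3.05
v -1.531 3.353 3.694
v -3.189 3.527 3.486
v -2.755 3.948 4.13
v -0.017 -1.593 -2.739
v -0.442 -1.607 -1.032
v 0.19 0.576 -2.67
v -0.236 0.562 -0.962
v 1.036 -1.702 -2.478
v 0.61 -1.716 -0.77
v 1.242 0.467 -2.408
v 0.817 0.453 -0.701
v -1.377 -0.307 -0.352
v -0.949 -0.08 -0.884
v 0.126 -0.227 -0.081
v -0.303 -0.453 0.452
v -1.099 0.303 -0.614
v -0.024 0.157 0.19
v -1.379 0.401 -0.221
v -0.304 0.255 0.583
v -1.658 0.168 0.111
v -0.584 0.021 0.914
v -1.807 -0.287 0.226
v -0.732 -0.434 1.029
v -1.754 -0.752 0.071
v -0.679 -0.898 0.874
v -1.525 -1.008 -0.282
v -0.45 -1.155 0.521
v -1.227 -0.936 -0.668
v -0.152 -1.083 0.136
v -1 -0.57 -0.905
v 0.075 -0.716 -0.102
f 2 1 5
f 2 5 3
f 3 5 6
f 3 6 4
f 5 1 7
f 5 7 6
f 6 7 8
f 6 8 4
f 7 1 9
f 7 9 8
f 8 9 10
f 8 10 4
f 9 1 11
f 9 11 10
f 10 11 12
f 10 12 4
f 11 1 13
f 11 13 12
f 12 13 14
f 12 14 4
f 13 1 15
f 13 15 14
f 14 15 16
f 14 16 4
f 15 1 17
f 15 17 16
f 16 17 18
f 16 18 4
f 17 1 19
f 17 19 18
f 18 19 20
f 18 20 4
f 19 1 2
f 19 2 20
f 20 2 3
f 20 3 4
f 22 24 21
f 25 22 21
f 21 24 23
f 23 25 21
f 22 28 24
f 26 22 25
f 26 28 22
f 24 28 23
f 27 25 23
f 23 28 27
f 27 26 25
f 28 26 27
f 29 40 34
f 29 34 30
f 29 30 36
f 29 36 39
f 29 39 40
f 30 34 38
f 34 40 33
f 40 39 31
f 39 36 35
f 36 30 37
f 32 38 33
f 32 33 31
f 32 31 35
f 32 35 37
f 32 37 38
f 33 38 34
f 31 33 40
f 35 31 39
f 37 35 36
f 38 37 30
f 42 44 41
f 45 42 41
f 41 44 43
f 43 45 41
f 42 48 44
f 46 42 45
f 46 48 42
f 44 48 43
f 47 45 43
f 43 48 47
f 47 46 45
f 48 46 47
f 50 49 53
f 50 53 51
f 51 53 54
f 51 54 52
f 53 49 55
f 53 55 54
f 54 55 56
f 54 56 52
f 55 49 57
f 55 57 56
f 56 57 58
f 56 58 52
f 57 49 59
f 57 59 58
f 58 59 60
f 58 60 52
f 59 49 61
f 59 61 60
f 60 61 62
f 60 62 52
f 61 49 63
f 61 63 62
f 62 63 64
f 62 64 52
f 63 49 65
f 63 65 64
f 64 65 66
f 64 66 52
f 65 49 67
f 65 67 66
f 66 67 68
f 66 68 52
f 67 49 50
f 67 50 68
f 68 50 51
f 68 51 52

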